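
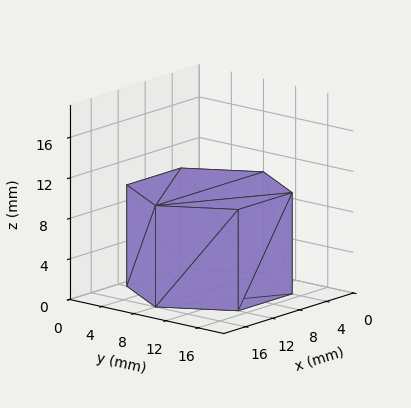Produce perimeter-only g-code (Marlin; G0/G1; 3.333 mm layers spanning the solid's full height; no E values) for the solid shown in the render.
Reading the render: the shape is a regular 6-sided prism (a cylinder approximated with 6 flat sides), circumscribed radius ≈ 8 mm, height ≈ 10 mm (dimensions read to the nearest mm from the axis ticks). For the g-code, the solid's height is divided into equal slices at the stated Δz and each level perimeter traced with G1 moves after a G0 lift.

; perimeter-only toolpath
G21 ; units = mm
G90 ; absolute positioning
G28 ; home
; layer 1
G0 Z3.333
G0 X16.000 Y8.000
G1 X12.000 Y14.928
G1 X4.000 Y14.928
G1 X0.000 Y8.000
G1 X4.000 Y1.072
G1 X12.000 Y1.072
G1 X16.000 Y8.000
; layer 2
G0 Z6.667
G0 X16.000 Y8.000
G1 X12.000 Y14.928
G1 X4.000 Y14.928
G1 X0.000 Y8.000
G1 X4.000 Y1.072
G1 X12.000 Y1.072
G1 X16.000 Y8.000
; layer 3
G0 Z10.000
G0 X16.000 Y8.000
G1 X12.000 Y14.928
G1 X4.000 Y14.928
G1 X0.000 Y8.000
G1 X4.000 Y1.072
G1 X12.000 Y1.072
G1 X16.000 Y8.000
M2 ; end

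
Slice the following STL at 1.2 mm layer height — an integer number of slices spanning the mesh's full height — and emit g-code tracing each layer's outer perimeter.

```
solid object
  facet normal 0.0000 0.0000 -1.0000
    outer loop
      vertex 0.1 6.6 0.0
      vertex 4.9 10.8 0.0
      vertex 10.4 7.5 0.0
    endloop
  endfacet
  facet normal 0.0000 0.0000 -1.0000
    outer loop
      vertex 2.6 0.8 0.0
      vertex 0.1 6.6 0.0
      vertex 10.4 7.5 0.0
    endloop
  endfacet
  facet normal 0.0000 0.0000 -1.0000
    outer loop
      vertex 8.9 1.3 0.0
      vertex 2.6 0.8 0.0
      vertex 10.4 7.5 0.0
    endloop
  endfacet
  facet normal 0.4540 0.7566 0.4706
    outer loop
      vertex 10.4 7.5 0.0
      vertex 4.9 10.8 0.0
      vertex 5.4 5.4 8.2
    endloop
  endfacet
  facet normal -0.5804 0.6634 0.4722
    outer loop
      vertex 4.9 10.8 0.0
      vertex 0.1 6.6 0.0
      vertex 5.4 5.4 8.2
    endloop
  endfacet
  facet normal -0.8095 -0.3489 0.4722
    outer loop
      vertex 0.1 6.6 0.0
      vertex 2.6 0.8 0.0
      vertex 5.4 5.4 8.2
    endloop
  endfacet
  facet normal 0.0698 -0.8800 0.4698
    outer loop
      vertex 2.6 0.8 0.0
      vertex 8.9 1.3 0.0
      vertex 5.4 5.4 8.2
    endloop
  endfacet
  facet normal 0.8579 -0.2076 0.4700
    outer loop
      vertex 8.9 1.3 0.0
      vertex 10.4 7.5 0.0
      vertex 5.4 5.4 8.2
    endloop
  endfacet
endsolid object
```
; perimeter-only toolpath
G21 ; units = mm
G90 ; absolute positioning
G28 ; home
; layer 1
G0 Z1.2
G0 X9.7 Y7.2
G1 X5.0 Y10.0
G1 X0.9 Y6.4
G1 X3.0 Y1.5
G1 X8.4 Y1.9
G1 X9.7 Y7.2
; layer 2
G0 Z2.3
G0 X9.0 Y6.9
G1 X5.0 Y9.3
G1 X1.6 Y6.3
G1 X3.4 Y2.1
G1 X7.9 Y2.5
G1 X9.0 Y6.9
; layer 3
G0 Z3.5
G0 X8.3 Y6.6
G1 X5.1 Y8.5
G1 X2.4 Y6.1
G1 X3.8 Y2.8
G1 X7.4 Y3.1
G1 X8.3 Y6.6
; layer 4
G0 Z4.7
G0 X7.5 Y6.3
G1 X5.2 Y7.7
G1 X3.1 Y5.9
G1 X4.2 Y3.4
G1 X6.9 Y3.6
G1 X7.5 Y6.3
; layer 5
G0 Z5.9
G0 X6.8 Y6.0
G1 X5.3 Y6.9
G1 X3.9 Y5.7
G1 X4.6 Y4.1
G1 X6.4 Y4.2
G1 X6.8 Y6.0
; layer 6
G0 Z7.0
G0 X6.1 Y5.7
G1 X5.3 Y6.2
G1 X4.6 Y5.6
G1 X5.0 Y4.7
G1 X5.9 Y4.8
G1 X6.1 Y5.7
M2 ; end

The solid is a regular 5-sided pyramid, base circumscribed radius ≈ 5.4 mm, apex at z ≈ 8.2 mm. Slicing at Δz = 1.2 mm — 7 equal slices spanning the solid's height, so layer i sits at z = i·h/7 — gives 6 non-empty perimeters. Each is a 5-segment closed polygon; G0 lifts to the layer z and rapids to the start vertex, then G1 traces the edges. The cross-section shrinks linearly with z (the slice at the apex is degenerate and omitted).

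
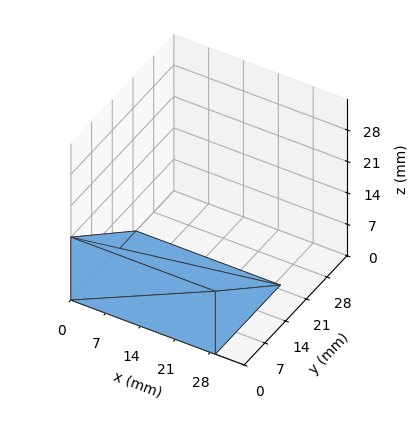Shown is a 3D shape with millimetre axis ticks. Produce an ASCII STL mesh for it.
Reading the render: the shape is a wedge (ramp): 29 × 22 mm base, rising to 14 mm along the y=0 edge and sloping linearly to z=0 at y=22 (dimensions read to the nearest mm from the axis ticks). For the STL, each face is triangulated and given an outward normal.

solid part
  facet normal 0.0000 0.0000 -1.0000
    outer loop
      vertex 29.0 22.0 0.0
      vertex 29.0 0.0 0.0
      vertex 0.0 0.0 0.0
    endloop
  endfacet
  facet normal 0.0000 0.0000 -1.0000
    outer loop
      vertex 0.0 22.0 0.0
      vertex 29.0 22.0 0.0
      vertex 0.0 0.0 0.0
    endloop
  endfacet
  facet normal 0.0000 -1.0000 0.0000
    outer loop
      vertex 0.0 0.0 0.0
      vertex 29.0 0.0 0.0
      vertex 29.0 0.0 14.0
    endloop
  endfacet
  facet normal 0.0000 -1.0000 0.0000
    outer loop
      vertex 0.0 0.0 0.0
      vertex 29.0 0.0 14.0
      vertex 0.0 0.0 14.0
    endloop
  endfacet
  facet normal 0.0000 0.5369 0.8437
    outer loop
      vertex 0.0 0.0 14.0
      vertex 29.0 0.0 14.0
      vertex 29.0 22.0 0.0
    endloop
  endfacet
  facet normal 0.0000 0.5369 0.8437
    outer loop
      vertex 0.0 0.0 14.0
      vertex 29.0 22.0 0.0
      vertex 0.0 22.0 0.0
    endloop
  endfacet
  facet normal -1.0000 0.0000 0.0000
    outer loop
      vertex 0.0 0.0 14.0
      vertex 0.0 22.0 0.0
      vertex 0.0 0.0 0.0
    endloop
  endfacet
  facet normal 1.0000 0.0000 0.0000
    outer loop
      vertex 29.0 0.0 0.0
      vertex 29.0 22.0 0.0
      vertex 29.0 0.0 14.0
    endloop
  endfacet
endsolid part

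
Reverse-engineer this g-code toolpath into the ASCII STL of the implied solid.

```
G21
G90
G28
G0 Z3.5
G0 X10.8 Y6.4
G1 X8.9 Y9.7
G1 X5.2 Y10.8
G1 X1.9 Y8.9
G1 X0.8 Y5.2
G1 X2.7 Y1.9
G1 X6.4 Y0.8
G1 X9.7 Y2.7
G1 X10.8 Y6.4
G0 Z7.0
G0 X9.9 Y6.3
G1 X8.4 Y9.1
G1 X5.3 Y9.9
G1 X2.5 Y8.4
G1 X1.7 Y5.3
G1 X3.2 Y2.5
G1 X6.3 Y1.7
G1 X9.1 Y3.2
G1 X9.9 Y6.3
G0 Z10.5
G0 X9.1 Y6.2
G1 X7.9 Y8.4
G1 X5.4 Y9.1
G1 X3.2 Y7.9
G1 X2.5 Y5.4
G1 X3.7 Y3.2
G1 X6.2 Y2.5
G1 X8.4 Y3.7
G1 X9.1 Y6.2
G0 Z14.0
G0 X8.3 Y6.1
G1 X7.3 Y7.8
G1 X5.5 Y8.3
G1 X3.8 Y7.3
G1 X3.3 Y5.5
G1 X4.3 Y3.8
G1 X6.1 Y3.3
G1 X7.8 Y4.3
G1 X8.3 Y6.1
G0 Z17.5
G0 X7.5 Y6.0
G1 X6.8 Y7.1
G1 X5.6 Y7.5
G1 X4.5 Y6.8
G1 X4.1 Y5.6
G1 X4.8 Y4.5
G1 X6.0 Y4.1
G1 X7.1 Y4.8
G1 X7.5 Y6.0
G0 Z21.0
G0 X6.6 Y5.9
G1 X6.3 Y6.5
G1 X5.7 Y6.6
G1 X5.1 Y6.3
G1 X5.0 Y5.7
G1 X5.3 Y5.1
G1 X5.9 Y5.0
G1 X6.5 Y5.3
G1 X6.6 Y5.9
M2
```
solid part
  facet normal 0.0000 0.0000 -1.0000
    outer loop
      vertex 5.1 11.6 0.0
      vertex 9.4 10.4 0.0
      vertex 11.6 6.5 0.0
    endloop
  endfacet
  facet normal 0.0000 0.0000 -1.0000
    outer loop
      vertex 1.2 9.4 0.0
      vertex 5.1 11.6 0.0
      vertex 11.6 6.5 0.0
    endloop
  endfacet
  facet normal 0.0000 0.0000 -1.0000
    outer loop
      vertex 0.0 5.1 0.0
      vertex 1.2 9.4 0.0
      vertex 11.6 6.5 0.0
    endloop
  endfacet
  facet normal 0.0000 0.0000 -1.0000
    outer loop
      vertex 2.2 1.2 0.0
      vertex 0.0 5.1 0.0
      vertex 11.6 6.5 0.0
    endloop
  endfacet
  facet normal 0.0000 0.0000 -1.0000
    outer loop
      vertex 6.5 0.0 0.0
      vertex 2.2 1.2 0.0
      vertex 11.6 6.5 0.0
    endloop
  endfacet
  facet normal 0.0000 0.0000 -1.0000
    outer loop
      vertex 10.4 2.2 0.0
      vertex 6.5 0.0 0.0
      vertex 11.6 6.5 0.0
    endloop
  endfacet
  facet normal 0.8506 0.4798 0.2151
    outer loop
      vertex 11.6 6.5 0.0
      vertex 9.4 10.4 0.0
      vertex 5.8 5.8 24.5
    endloop
  endfacet
  facet normal 0.2625 0.9406 0.2152
    outer loop
      vertex 9.4 10.4 0.0
      vertex 5.1 11.6 0.0
      vertex 5.8 5.8 24.5
    endloop
  endfacet
  facet normal -0.4798 0.8506 0.2151
    outer loop
      vertex 5.1 11.6 0.0
      vertex 1.2 9.4 0.0
      vertex 5.8 5.8 24.5
    endloop
  endfacet
  facet normal -0.9406 0.2625 0.2152
    outer loop
      vertex 1.2 9.4 0.0
      vertex 0.0 5.1 0.0
      vertex 5.8 5.8 24.5
    endloop
  endfacet
  facet normal -0.8506 -0.4798 0.2151
    outer loop
      vertex 0.0 5.1 0.0
      vertex 2.2 1.2 0.0
      vertex 5.8 5.8 24.5
    endloop
  endfacet
  facet normal -0.2625 -0.9406 0.2152
    outer loop
      vertex 2.2 1.2 0.0
      vertex 6.5 0.0 0.0
      vertex 5.8 5.8 24.5
    endloop
  endfacet
  facet normal 0.4798 -0.8506 0.2151
    outer loop
      vertex 6.5 0.0 0.0
      vertex 10.4 2.2 0.0
      vertex 5.8 5.8 24.5
    endloop
  endfacet
  facet normal 0.9406 -0.2625 0.2152
    outer loop
      vertex 10.4 2.2 0.0
      vertex 11.6 6.5 0.0
      vertex 5.8 5.8 24.5
    endloop
  endfacet
endsolid part

The G0 Z moves step by Δz≈3.5 mm. The G1 loops shrink linearly with z, so the solid tapers from its base footprint up to z≈24.5. Closing with a flat bottom cap and the tapered top and triangulating gives 14 facets — a regular 8-sided pyramid, base circumscribed radius ≈ 5.8 mm, apex at z ≈ 24.5 mm.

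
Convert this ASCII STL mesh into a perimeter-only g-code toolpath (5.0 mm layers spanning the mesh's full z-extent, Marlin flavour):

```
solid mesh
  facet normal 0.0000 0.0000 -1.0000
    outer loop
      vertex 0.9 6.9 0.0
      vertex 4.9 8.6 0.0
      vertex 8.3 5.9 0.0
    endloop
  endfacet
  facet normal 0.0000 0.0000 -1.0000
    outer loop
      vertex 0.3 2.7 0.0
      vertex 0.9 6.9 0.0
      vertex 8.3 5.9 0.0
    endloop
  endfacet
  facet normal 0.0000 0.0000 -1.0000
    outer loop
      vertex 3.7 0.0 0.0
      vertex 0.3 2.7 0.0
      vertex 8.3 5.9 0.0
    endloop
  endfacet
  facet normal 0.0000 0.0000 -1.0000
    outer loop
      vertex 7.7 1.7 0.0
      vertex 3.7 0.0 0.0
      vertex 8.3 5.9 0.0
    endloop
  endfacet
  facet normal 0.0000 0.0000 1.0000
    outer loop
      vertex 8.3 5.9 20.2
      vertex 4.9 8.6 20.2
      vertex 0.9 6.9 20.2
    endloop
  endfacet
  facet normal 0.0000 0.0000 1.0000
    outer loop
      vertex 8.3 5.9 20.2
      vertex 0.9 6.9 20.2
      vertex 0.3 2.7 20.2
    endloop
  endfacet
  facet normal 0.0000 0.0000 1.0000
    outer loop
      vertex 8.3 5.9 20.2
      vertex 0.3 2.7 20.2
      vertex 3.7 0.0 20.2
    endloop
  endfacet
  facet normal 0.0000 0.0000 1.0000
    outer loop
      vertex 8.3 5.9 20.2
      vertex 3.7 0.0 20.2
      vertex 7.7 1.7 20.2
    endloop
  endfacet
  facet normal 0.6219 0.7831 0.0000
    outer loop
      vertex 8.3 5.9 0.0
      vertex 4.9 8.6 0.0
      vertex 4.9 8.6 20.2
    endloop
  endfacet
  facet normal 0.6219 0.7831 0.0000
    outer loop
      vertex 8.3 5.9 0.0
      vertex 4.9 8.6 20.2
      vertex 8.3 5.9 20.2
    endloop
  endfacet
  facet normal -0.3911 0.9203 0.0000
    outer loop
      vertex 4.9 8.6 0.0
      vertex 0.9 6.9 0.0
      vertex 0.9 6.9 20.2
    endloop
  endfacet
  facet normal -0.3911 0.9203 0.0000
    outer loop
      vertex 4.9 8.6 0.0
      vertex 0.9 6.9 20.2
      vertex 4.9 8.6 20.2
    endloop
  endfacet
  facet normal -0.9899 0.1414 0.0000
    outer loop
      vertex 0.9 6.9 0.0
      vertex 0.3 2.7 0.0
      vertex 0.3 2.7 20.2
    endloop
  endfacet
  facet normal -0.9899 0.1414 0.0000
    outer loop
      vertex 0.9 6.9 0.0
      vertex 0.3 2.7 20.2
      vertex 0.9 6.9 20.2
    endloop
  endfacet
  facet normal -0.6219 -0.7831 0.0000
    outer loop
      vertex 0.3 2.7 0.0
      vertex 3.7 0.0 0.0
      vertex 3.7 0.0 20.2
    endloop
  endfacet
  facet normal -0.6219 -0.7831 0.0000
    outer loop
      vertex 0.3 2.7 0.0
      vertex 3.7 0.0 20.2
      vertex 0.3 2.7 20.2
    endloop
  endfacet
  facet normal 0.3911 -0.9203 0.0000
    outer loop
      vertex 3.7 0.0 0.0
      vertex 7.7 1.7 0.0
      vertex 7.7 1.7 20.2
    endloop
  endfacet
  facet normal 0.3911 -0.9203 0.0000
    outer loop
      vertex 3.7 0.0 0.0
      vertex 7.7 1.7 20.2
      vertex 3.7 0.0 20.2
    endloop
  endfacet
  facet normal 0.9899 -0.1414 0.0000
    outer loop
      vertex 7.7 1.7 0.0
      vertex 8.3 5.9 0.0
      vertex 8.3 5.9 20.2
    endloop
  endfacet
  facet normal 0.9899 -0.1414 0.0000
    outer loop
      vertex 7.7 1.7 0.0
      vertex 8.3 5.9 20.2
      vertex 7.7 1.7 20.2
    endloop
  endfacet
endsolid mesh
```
; perimeter-only toolpath
G21 ; units = mm
G90 ; absolute positioning
G28 ; home
; layer 1
G0 Z5.0
G0 X8.3 Y5.9
G1 X4.9 Y8.6
G1 X0.9 Y6.9
G1 X0.3 Y2.7
G1 X3.7 Y0.0
G1 X7.7 Y1.7
G1 X8.3 Y5.9
; layer 2
G0 Z10.1
G0 X8.3 Y5.9
G1 X4.9 Y8.6
G1 X0.9 Y6.9
G1 X0.3 Y2.7
G1 X3.7 Y0.0
G1 X7.7 Y1.7
G1 X8.3 Y5.9
; layer 3
G0 Z15.1
G0 X8.3 Y5.9
G1 X4.9 Y8.6
G1 X0.9 Y6.9
G1 X0.3 Y2.7
G1 X3.7 Y0.0
G1 X7.7 Y1.7
G1 X8.3 Y5.9
; layer 4
G0 Z20.2
G0 X8.3 Y5.9
G1 X4.9 Y8.6
G1 X0.9 Y6.9
G1 X0.3 Y2.7
G1 X3.7 Y0.0
G1 X7.7 Y1.7
G1 X8.3 Y5.9
M2 ; end

The solid is a regular 6-sided prism (a cylinder approximated with 6 flat sides), circumscribed radius ≈ 4.3 mm, height ≈ 20.2 mm. Slicing at Δz = 5.0 mm — 4 equal slices spanning the solid's height, so layer i sits at z = i·h/4 — gives 4 non-empty perimeters. Each is a 6-segment closed polygon; G0 lifts to the layer z and rapids to the start vertex, then G1 traces the edges.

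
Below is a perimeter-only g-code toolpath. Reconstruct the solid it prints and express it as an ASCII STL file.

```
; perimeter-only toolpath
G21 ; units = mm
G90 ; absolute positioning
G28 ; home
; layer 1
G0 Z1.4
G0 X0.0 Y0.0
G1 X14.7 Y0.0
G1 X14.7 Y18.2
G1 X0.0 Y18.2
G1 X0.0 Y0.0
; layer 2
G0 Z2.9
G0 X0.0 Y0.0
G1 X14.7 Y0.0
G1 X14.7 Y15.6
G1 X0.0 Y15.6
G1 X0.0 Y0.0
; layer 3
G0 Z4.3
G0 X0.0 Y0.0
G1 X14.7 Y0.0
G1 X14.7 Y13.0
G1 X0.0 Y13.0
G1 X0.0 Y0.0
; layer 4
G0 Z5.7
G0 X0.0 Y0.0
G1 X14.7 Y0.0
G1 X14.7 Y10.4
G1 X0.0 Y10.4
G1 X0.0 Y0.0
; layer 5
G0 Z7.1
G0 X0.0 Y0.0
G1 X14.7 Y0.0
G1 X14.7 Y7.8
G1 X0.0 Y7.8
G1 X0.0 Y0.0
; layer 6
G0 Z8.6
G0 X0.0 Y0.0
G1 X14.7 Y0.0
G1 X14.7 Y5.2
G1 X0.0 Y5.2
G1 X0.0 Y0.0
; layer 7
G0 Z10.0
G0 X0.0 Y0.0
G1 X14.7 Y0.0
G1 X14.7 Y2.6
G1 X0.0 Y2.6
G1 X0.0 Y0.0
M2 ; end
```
solid part
  facet normal 0.0000 0.0000 -1.0000
    outer loop
      vertex 14.7 20.8 0.0
      vertex 14.7 0.0 0.0
      vertex 0.0 0.0 0.0
    endloop
  endfacet
  facet normal 0.0000 0.0000 -1.0000
    outer loop
      vertex 0.0 20.8 0.0
      vertex 14.7 20.8 0.0
      vertex 0.0 0.0 0.0
    endloop
  endfacet
  facet normal 0.0000 -1.0000 0.0000
    outer loop
      vertex 0.0 0.0 0.0
      vertex 14.7 0.0 0.0
      vertex 14.7 0.0 11.4
    endloop
  endfacet
  facet normal 0.0000 -1.0000 0.0000
    outer loop
      vertex 0.0 0.0 0.0
      vertex 14.7 0.0 11.4
      vertex 0.0 0.0 11.4
    endloop
  endfacet
  facet normal 0.0000 0.4806 0.8769
    outer loop
      vertex 0.0 0.0 11.4
      vertex 14.7 0.0 11.4
      vertex 14.7 20.8 0.0
    endloop
  endfacet
  facet normal 0.0000 0.4806 0.8769
    outer loop
      vertex 0.0 0.0 11.4
      vertex 14.7 20.8 0.0
      vertex 0.0 20.8 0.0
    endloop
  endfacet
  facet normal -1.0000 0.0000 0.0000
    outer loop
      vertex 0.0 0.0 11.4
      vertex 0.0 20.8 0.0
      vertex 0.0 0.0 0.0
    endloop
  endfacet
  facet normal 1.0000 0.0000 0.0000
    outer loop
      vertex 14.7 0.0 0.0
      vertex 14.7 20.8 0.0
      vertex 14.7 0.0 11.4
    endloop
  endfacet
endsolid part

The G0 Z moves step by Δz≈1.4 mm. The G1 loops shrink linearly with z, so the solid tapers from its base footprint up to z≈11.4. Closing with a flat bottom cap and the tapered top and triangulating gives 8 facets — a wedge (ramp): 14.7 × 20.8 mm base, rising to 11.4 mm along the y=0 edge and sloping linearly to z=0 at y=20.8.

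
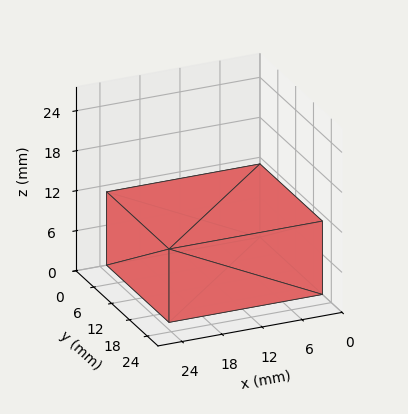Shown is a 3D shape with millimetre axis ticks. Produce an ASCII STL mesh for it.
Reading the render: the shape is a rectangular box, roughly 23 × 21 mm footprint and 11 mm tall (dimensions read to the nearest mm from the axis ticks). For the STL, each face is triangulated and given an outward normal.

solid part
  facet normal 0.0000 0.0000 -1.0000
    outer loop
      vertex 23.000 21.000 0.000
      vertex 23.000 0.000 0.000
      vertex 0.000 0.000 0.000
    endloop
  endfacet
  facet normal 0.0000 0.0000 -1.0000
    outer loop
      vertex 0.000 21.000 0.000
      vertex 23.000 21.000 0.000
      vertex 0.000 0.000 0.000
    endloop
  endfacet
  facet normal 0.0000 0.0000 1.0000
    outer loop
      vertex 0.000 0.000 11.000
      vertex 23.000 0.000 11.000
      vertex 23.000 21.000 11.000
    endloop
  endfacet
  facet normal 0.0000 0.0000 1.0000
    outer loop
      vertex 0.000 0.000 11.000
      vertex 23.000 21.000 11.000
      vertex 0.000 21.000 11.000
    endloop
  endfacet
  facet normal 0.0000 -1.0000 0.0000
    outer loop
      vertex 0.000 0.000 0.000
      vertex 23.000 0.000 0.000
      vertex 23.000 0.000 11.000
    endloop
  endfacet
  facet normal 0.0000 -1.0000 0.0000
    outer loop
      vertex 0.000 0.000 0.000
      vertex 23.000 0.000 11.000
      vertex 0.000 0.000 11.000
    endloop
  endfacet
  facet normal 0.0000 1.0000 0.0000
    outer loop
      vertex 23.000 21.000 11.000
      vertex 23.000 21.000 0.000
      vertex 0.000 21.000 0.000
    endloop
  endfacet
  facet normal 0.0000 1.0000 0.0000
    outer loop
      vertex 0.000 21.000 11.000
      vertex 23.000 21.000 11.000
      vertex 0.000 21.000 0.000
    endloop
  endfacet
  facet normal -1.0000 0.0000 0.0000
    outer loop
      vertex 0.000 21.000 11.000
      vertex 0.000 21.000 0.000
      vertex 0.000 0.000 0.000
    endloop
  endfacet
  facet normal -1.0000 0.0000 0.0000
    outer loop
      vertex 0.000 0.000 11.000
      vertex 0.000 21.000 11.000
      vertex 0.000 0.000 0.000
    endloop
  endfacet
  facet normal 1.0000 0.0000 0.0000
    outer loop
      vertex 23.000 0.000 0.000
      vertex 23.000 21.000 0.000
      vertex 23.000 21.000 11.000
    endloop
  endfacet
  facet normal 1.0000 0.0000 0.0000
    outer loop
      vertex 23.000 0.000 0.000
      vertex 23.000 21.000 11.000
      vertex 23.000 0.000 11.000
    endloop
  endfacet
endsolid part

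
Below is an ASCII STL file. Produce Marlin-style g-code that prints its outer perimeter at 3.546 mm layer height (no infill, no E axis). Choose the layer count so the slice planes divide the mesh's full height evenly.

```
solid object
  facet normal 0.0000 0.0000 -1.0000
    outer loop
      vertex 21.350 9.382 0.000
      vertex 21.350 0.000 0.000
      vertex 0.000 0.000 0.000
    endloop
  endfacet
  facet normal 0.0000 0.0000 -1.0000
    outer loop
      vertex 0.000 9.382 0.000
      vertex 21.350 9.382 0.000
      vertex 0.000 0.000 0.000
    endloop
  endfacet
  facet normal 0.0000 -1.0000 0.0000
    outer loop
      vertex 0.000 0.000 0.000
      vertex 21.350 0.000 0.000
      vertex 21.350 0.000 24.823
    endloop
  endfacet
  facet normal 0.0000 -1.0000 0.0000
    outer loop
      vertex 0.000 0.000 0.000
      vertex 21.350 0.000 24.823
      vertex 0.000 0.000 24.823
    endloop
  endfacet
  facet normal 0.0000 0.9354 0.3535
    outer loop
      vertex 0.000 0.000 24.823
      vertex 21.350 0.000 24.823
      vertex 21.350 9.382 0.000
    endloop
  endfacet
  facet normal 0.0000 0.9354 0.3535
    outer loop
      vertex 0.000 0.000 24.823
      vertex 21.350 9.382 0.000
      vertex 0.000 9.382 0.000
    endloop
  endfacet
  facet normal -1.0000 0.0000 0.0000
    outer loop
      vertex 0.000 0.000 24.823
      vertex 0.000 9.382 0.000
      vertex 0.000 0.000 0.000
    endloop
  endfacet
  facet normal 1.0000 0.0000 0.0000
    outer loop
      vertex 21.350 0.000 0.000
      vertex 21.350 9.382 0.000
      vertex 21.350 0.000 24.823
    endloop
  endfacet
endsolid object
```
; perimeter-only toolpath
G21 ; units = mm
G90 ; absolute positioning
G28 ; home
; layer 1
G0 Z3.546
G0 X0.000 Y0.000
G1 X21.350 Y0.000
G1 X21.350 Y8.042
G1 X0.000 Y8.042
G1 X0.000 Y0.000
; layer 2
G0 Z7.092
G0 X0.000 Y0.000
G1 X21.350 Y0.000
G1 X21.350 Y6.701
G1 X0.000 Y6.701
G1 X0.000 Y0.000
; layer 3
G0 Z10.638
G0 X0.000 Y0.000
G1 X21.350 Y0.000
G1 X21.350 Y5.361
G1 X0.000 Y5.361
G1 X0.000 Y0.000
; layer 4
G0 Z14.185
G0 X0.000 Y0.000
G1 X21.350 Y0.000
G1 X21.350 Y4.021
G1 X0.000 Y4.021
G1 X0.000 Y0.000
; layer 5
G0 Z17.731
G0 X0.000 Y0.000
G1 X21.350 Y0.000
G1 X21.350 Y2.681
G1 X0.000 Y2.681
G1 X0.000 Y0.000
; layer 6
G0 Z21.277
G0 X0.000 Y0.000
G1 X21.350 Y0.000
G1 X21.350 Y1.340
G1 X0.000 Y1.340
G1 X0.000 Y0.000
M2 ; end

The solid is a wedge (ramp): 21.4 × 9.38 mm base, rising to 24.8 mm along the y=0 edge and sloping linearly to z=0 at y=9.38. Slicing at Δz = 3.546 mm — 7 equal slices spanning the solid's height, so layer i sits at z = i·h/7 — gives 6 non-empty perimeters. Each is a 4-segment closed polygon; G0 lifts to the layer z and rapids to the start vertex, then G1 traces the edges. The cross-section shrinks linearly with z (the slice at the apex is degenerate and omitted).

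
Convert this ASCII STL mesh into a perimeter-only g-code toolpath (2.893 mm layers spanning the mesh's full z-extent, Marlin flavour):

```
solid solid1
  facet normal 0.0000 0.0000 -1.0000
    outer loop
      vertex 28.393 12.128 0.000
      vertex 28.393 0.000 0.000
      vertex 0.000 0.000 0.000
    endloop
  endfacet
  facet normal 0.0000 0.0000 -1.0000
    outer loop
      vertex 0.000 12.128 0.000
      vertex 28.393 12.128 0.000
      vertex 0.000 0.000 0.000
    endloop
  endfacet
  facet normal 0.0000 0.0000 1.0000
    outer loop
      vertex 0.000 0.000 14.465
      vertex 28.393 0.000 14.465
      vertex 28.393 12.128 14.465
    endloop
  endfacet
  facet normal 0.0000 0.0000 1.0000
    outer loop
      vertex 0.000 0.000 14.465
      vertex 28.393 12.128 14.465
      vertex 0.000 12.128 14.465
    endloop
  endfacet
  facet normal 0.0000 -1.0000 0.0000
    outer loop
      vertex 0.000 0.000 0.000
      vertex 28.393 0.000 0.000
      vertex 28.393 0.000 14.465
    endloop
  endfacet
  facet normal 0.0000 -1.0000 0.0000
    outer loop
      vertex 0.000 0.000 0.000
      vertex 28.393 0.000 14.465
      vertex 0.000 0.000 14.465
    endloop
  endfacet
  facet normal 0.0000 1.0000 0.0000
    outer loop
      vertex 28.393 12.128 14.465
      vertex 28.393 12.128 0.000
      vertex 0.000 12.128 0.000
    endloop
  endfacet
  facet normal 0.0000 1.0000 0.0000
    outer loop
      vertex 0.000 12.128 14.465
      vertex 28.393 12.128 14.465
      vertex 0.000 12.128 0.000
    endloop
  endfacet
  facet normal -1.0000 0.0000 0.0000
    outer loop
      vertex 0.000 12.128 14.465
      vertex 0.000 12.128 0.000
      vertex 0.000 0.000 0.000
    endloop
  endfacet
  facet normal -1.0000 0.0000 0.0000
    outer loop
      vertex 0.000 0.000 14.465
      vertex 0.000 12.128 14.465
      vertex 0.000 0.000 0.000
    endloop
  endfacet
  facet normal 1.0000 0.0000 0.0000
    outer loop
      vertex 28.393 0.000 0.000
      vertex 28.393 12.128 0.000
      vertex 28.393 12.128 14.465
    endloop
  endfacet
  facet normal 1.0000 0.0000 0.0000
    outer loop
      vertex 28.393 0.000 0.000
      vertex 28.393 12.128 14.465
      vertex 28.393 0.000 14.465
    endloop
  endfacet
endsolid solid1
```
; perimeter-only toolpath
G21 ; units = mm
G90 ; absolute positioning
G28 ; home
; layer 1
G0 Z2.893
G0 X0.000 Y0.000
G1 X28.393 Y0.000
G1 X28.393 Y12.128
G1 X0.000 Y12.128
G1 X0.000 Y0.000
; layer 2
G0 Z5.786
G0 X0.000 Y0.000
G1 X28.393 Y0.000
G1 X28.393 Y12.128
G1 X0.000 Y12.128
G1 X0.000 Y0.000
; layer 3
G0 Z8.679
G0 X0.000 Y0.000
G1 X28.393 Y0.000
G1 X28.393 Y12.128
G1 X0.000 Y12.128
G1 X0.000 Y0.000
; layer 4
G0 Z11.572
G0 X0.000 Y0.000
G1 X28.393 Y0.000
G1 X28.393 Y12.128
G1 X0.000 Y12.128
G1 X0.000 Y0.000
; layer 5
G0 Z14.465
G0 X0.000 Y0.000
G1 X28.393 Y0.000
G1 X28.393 Y12.128
G1 X0.000 Y12.128
G1 X0.000 Y0.000
M2 ; end

The solid is a rectangular box, roughly 28.4 × 12.1 mm footprint and 14.5 mm tall. Slicing at Δz = 2.893 mm — 5 equal slices spanning the solid's height, so layer i sits at z = i·h/5 — gives 5 non-empty perimeters. Each is a 4-segment closed polygon; G0 lifts to the layer z and rapids to the start vertex, then G1 traces the edges.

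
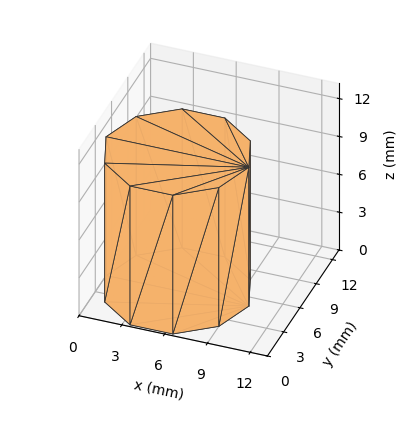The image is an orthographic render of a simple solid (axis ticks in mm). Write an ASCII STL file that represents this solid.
Reading the render: the shape is a regular 10-sided prism (a cylinder approximated with 10 flat sides), circumscribed radius ≈ 5 mm, height ≈ 11 mm (dimensions read to the nearest mm from the axis ticks). For the STL, each face is triangulated and given an outward normal.

solid part
  facet normal 0.0000 0.0000 -1.0000
    outer loop
      vertex 6.5 9.8 0.0
      vertex 9.0 7.9 0.0
      vertex 10.0 5.0 0.0
    endloop
  endfacet
  facet normal 0.0000 0.0000 -1.0000
    outer loop
      vertex 3.5 9.8 0.0
      vertex 6.5 9.8 0.0
      vertex 10.0 5.0 0.0
    endloop
  endfacet
  facet normal 0.0000 0.0000 -1.0000
    outer loop
      vertex 1.0 7.9 0.0
      vertex 3.5 9.8 0.0
      vertex 10.0 5.0 0.0
    endloop
  endfacet
  facet normal 0.0000 0.0000 -1.0000
    outer loop
      vertex 0.0 5.0 0.0
      vertex 1.0 7.9 0.0
      vertex 10.0 5.0 0.0
    endloop
  endfacet
  facet normal 0.0000 0.0000 -1.0000
    outer loop
      vertex 1.0 2.1 0.0
      vertex 0.0 5.0 0.0
      vertex 10.0 5.0 0.0
    endloop
  endfacet
  facet normal 0.0000 0.0000 -1.0000
    outer loop
      vertex 3.5 0.2 0.0
      vertex 1.0 2.1 0.0
      vertex 10.0 5.0 0.0
    endloop
  endfacet
  facet normal 0.0000 0.0000 -1.0000
    outer loop
      vertex 6.5 0.2 0.0
      vertex 3.5 0.2 0.0
      vertex 10.0 5.0 0.0
    endloop
  endfacet
  facet normal 0.0000 0.0000 -1.0000
    outer loop
      vertex 9.0 2.1 0.0
      vertex 6.5 0.2 0.0
      vertex 10.0 5.0 0.0
    endloop
  endfacet
  facet normal 0.0000 0.0000 1.0000
    outer loop
      vertex 10.0 5.0 11.0
      vertex 9.0 7.9 11.0
      vertex 6.5 9.8 11.0
    endloop
  endfacet
  facet normal 0.0000 0.0000 1.0000
    outer loop
      vertex 10.0 5.0 11.0
      vertex 6.5 9.8 11.0
      vertex 3.5 9.8 11.0
    endloop
  endfacet
  facet normal 0.0000 0.0000 1.0000
    outer loop
      vertex 10.0 5.0 11.0
      vertex 3.5 9.8 11.0
      vertex 1.0 7.9 11.0
    endloop
  endfacet
  facet normal 0.0000 0.0000 1.0000
    outer loop
      vertex 10.0 5.0 11.0
      vertex 1.0 7.9 11.0
      vertex 0.0 5.0 11.0
    endloop
  endfacet
  facet normal 0.0000 0.0000 1.0000
    outer loop
      vertex 10.0 5.0 11.0
      vertex 0.0 5.0 11.0
      vertex 1.0 2.1 11.0
    endloop
  endfacet
  facet normal 0.0000 0.0000 1.0000
    outer loop
      vertex 10.0 5.0 11.0
      vertex 1.0 2.1 11.0
      vertex 3.5 0.2 11.0
    endloop
  endfacet
  facet normal 0.0000 0.0000 1.0000
    outer loop
      vertex 10.0 5.0 11.0
      vertex 3.5 0.2 11.0
      vertex 6.5 0.2 11.0
    endloop
  endfacet
  facet normal 0.0000 0.0000 1.0000
    outer loop
      vertex 10.0 5.0 11.0
      vertex 6.5 0.2 11.0
      vertex 9.0 2.1 11.0
    endloop
  endfacet
  facet normal 0.9454 0.3260 0.0000
    outer loop
      vertex 10.0 5.0 0.0
      vertex 9.0 7.9 0.0
      vertex 9.0 7.9 11.0
    endloop
  endfacet
  facet normal 0.9454 0.3260 0.0000
    outer loop
      vertex 10.0 5.0 0.0
      vertex 9.0 7.9 11.0
      vertex 10.0 5.0 11.0
    endloop
  endfacet
  facet normal 0.6051 0.7962 0.0000
    outer loop
      vertex 9.0 7.9 0.0
      vertex 6.5 9.8 0.0
      vertex 6.5 9.8 11.0
    endloop
  endfacet
  facet normal 0.6051 0.7962 0.0000
    outer loop
      vertex 9.0 7.9 0.0
      vertex 6.5 9.8 11.0
      vertex 9.0 7.9 11.0
    endloop
  endfacet
  facet normal 0.0000 1.0000 0.0000
    outer loop
      vertex 6.5 9.8 0.0
      vertex 3.5 9.8 0.0
      vertex 3.5 9.8 11.0
    endloop
  endfacet
  facet normal 0.0000 1.0000 0.0000
    outer loop
      vertex 6.5 9.8 0.0
      vertex 3.5 9.8 11.0
      vertex 6.5 9.8 11.0
    endloop
  endfacet
  facet normal -0.6051 0.7962 0.0000
    outer loop
      vertex 3.5 9.8 0.0
      vertex 1.0 7.9 0.0
      vertex 1.0 7.9 11.0
    endloop
  endfacet
  facet normal -0.6051 0.7962 0.0000
    outer loop
      vertex 3.5 9.8 0.0
      vertex 1.0 7.9 11.0
      vertex 3.5 9.8 11.0
    endloop
  endfacet
  facet normal -0.9454 0.3260 0.0000
    outer loop
      vertex 1.0 7.9 0.0
      vertex 0.0 5.0 0.0
      vertex 0.0 5.0 11.0
    endloop
  endfacet
  facet normal -0.9454 0.3260 0.0000
    outer loop
      vertex 1.0 7.9 0.0
      vertex 0.0 5.0 11.0
      vertex 1.0 7.9 11.0
    endloop
  endfacet
  facet normal -0.9454 -0.3260 0.0000
    outer loop
      vertex 0.0 5.0 0.0
      vertex 1.0 2.1 0.0
      vertex 1.0 2.1 11.0
    endloop
  endfacet
  facet normal -0.9454 -0.3260 0.0000
    outer loop
      vertex 0.0 5.0 0.0
      vertex 1.0 2.1 11.0
      vertex 0.0 5.0 11.0
    endloop
  endfacet
  facet normal -0.6051 -0.7962 0.0000
    outer loop
      vertex 1.0 2.1 0.0
      vertex 3.5 0.2 0.0
      vertex 3.5 0.2 11.0
    endloop
  endfacet
  facet normal -0.6051 -0.7962 0.0000
    outer loop
      vertex 1.0 2.1 0.0
      vertex 3.5 0.2 11.0
      vertex 1.0 2.1 11.0
    endloop
  endfacet
  facet normal 0.0000 -1.0000 0.0000
    outer loop
      vertex 3.5 0.2 0.0
      vertex 6.5 0.2 0.0
      vertex 6.5 0.2 11.0
    endloop
  endfacet
  facet normal 0.0000 -1.0000 0.0000
    outer loop
      vertex 3.5 0.2 0.0
      vertex 6.5 0.2 11.0
      vertex 3.5 0.2 11.0
    endloop
  endfacet
  facet normal 0.6051 -0.7962 0.0000
    outer loop
      vertex 6.5 0.2 0.0
      vertex 9.0 2.1 0.0
      vertex 9.0 2.1 11.0
    endloop
  endfacet
  facet normal 0.6051 -0.7962 0.0000
    outer loop
      vertex 6.5 0.2 0.0
      vertex 9.0 2.1 11.0
      vertex 6.5 0.2 11.0
    endloop
  endfacet
  facet normal 0.9454 -0.3260 0.0000
    outer loop
      vertex 9.0 2.1 0.0
      vertex 10.0 5.0 0.0
      vertex 10.0 5.0 11.0
    endloop
  endfacet
  facet normal 0.9454 -0.3260 0.0000
    outer loop
      vertex 9.0 2.1 0.0
      vertex 10.0 5.0 11.0
      vertex 9.0 2.1 11.0
    endloop
  endfacet
endsolid part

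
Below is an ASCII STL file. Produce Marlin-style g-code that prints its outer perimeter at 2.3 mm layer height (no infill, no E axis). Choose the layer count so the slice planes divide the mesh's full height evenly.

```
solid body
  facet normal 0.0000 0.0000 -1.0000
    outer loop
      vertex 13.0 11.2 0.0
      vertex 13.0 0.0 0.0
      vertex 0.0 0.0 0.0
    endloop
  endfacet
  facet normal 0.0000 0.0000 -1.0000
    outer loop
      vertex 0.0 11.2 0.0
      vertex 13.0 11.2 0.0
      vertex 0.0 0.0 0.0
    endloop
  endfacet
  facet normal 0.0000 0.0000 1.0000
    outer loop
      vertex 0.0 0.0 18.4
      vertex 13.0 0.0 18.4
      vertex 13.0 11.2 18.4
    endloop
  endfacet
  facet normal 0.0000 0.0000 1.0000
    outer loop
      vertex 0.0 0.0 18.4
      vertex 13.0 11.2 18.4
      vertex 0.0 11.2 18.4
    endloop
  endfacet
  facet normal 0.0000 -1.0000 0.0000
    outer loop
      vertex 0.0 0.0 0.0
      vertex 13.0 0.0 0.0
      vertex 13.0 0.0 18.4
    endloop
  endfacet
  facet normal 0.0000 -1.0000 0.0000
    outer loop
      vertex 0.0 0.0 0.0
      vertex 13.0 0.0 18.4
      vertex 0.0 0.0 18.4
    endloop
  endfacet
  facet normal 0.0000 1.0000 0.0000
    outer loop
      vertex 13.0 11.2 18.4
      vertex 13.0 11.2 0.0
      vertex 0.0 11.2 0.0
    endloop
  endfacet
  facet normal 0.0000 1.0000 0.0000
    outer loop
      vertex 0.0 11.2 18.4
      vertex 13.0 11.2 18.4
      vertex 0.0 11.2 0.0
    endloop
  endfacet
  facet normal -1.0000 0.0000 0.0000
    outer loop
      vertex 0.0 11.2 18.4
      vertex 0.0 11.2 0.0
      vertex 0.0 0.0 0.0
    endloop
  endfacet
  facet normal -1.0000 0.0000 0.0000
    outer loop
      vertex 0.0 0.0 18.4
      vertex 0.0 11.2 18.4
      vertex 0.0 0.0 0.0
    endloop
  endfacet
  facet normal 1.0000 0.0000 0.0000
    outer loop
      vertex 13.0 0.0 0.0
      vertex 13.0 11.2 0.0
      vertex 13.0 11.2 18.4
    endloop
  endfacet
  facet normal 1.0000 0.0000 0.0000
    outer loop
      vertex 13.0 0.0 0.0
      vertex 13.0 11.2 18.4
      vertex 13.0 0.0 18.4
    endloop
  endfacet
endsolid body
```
; perimeter-only toolpath
G21 ; units = mm
G90 ; absolute positioning
G28 ; home
; layer 1
G0 Z2.3
G0 X0.0 Y0.0
G1 X13.0 Y0.0
G1 X13.0 Y11.2
G1 X0.0 Y11.2
G1 X0.0 Y0.0
; layer 2
G0 Z4.6
G0 X0.0 Y0.0
G1 X13.0 Y0.0
G1 X13.0 Y11.2
G1 X0.0 Y11.2
G1 X0.0 Y0.0
; layer 3
G0 Z6.9
G0 X0.0 Y0.0
G1 X13.0 Y0.0
G1 X13.0 Y11.2
G1 X0.0 Y11.2
G1 X0.0 Y0.0
; layer 4
G0 Z9.2
G0 X0.0 Y0.0
G1 X13.0 Y0.0
G1 X13.0 Y11.2
G1 X0.0 Y11.2
G1 X0.0 Y0.0
; layer 5
G0 Z11.5
G0 X0.0 Y0.0
G1 X13.0 Y0.0
G1 X13.0 Y11.2
G1 X0.0 Y11.2
G1 X0.0 Y0.0
; layer 6
G0 Z13.8
G0 X0.0 Y0.0
G1 X13.0 Y0.0
G1 X13.0 Y11.2
G1 X0.0 Y11.2
G1 X0.0 Y0.0
; layer 7
G0 Z16.1
G0 X0.0 Y0.0
G1 X13.0 Y0.0
G1 X13.0 Y11.2
G1 X0.0 Y11.2
G1 X0.0 Y0.0
; layer 8
G0 Z18.4
G0 X0.0 Y0.0
G1 X13.0 Y0.0
G1 X13.0 Y11.2
G1 X0.0 Y11.2
G1 X0.0 Y0.0
M2 ; end

The solid is a rectangular box, roughly 13 × 11.2 mm footprint and 18.4 mm tall. Slicing at Δz = 2.3 mm — 8 equal slices spanning the solid's height, so layer i sits at z = i·h/8 — gives 8 non-empty perimeters. Each is a 4-segment closed polygon; G0 lifts to the layer z and rapids to the start vertex, then G1 traces the edges.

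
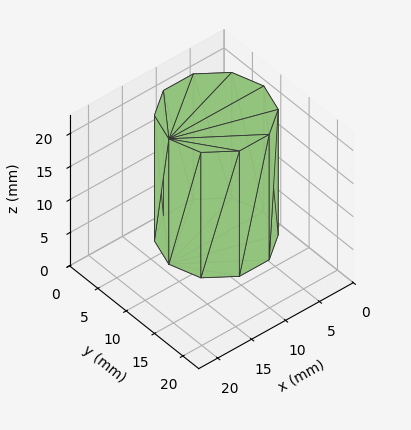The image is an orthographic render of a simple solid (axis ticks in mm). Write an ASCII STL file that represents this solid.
Reading the render: the shape is a regular 10-sided prism (a cylinder approximated with 10 flat sides), circumscribed radius ≈ 7 mm, height ≈ 19 mm (dimensions read to the nearest mm from the axis ticks). For the STL, each face is triangulated and given an outward normal.

solid part
  facet normal 0.0000 0.0000 -1.0000
    outer loop
      vertex 9.2 13.7 0.0
      vertex 12.7 11.1 0.0
      vertex 14.0 7.0 0.0
    endloop
  endfacet
  facet normal 0.0000 0.0000 -1.0000
    outer loop
      vertex 4.8 13.7 0.0
      vertex 9.2 13.7 0.0
      vertex 14.0 7.0 0.0
    endloop
  endfacet
  facet normal 0.0000 0.0000 -1.0000
    outer loop
      vertex 1.3 11.1 0.0
      vertex 4.8 13.7 0.0
      vertex 14.0 7.0 0.0
    endloop
  endfacet
  facet normal 0.0000 0.0000 -1.0000
    outer loop
      vertex 0.0 7.0 0.0
      vertex 1.3 11.1 0.0
      vertex 14.0 7.0 0.0
    endloop
  endfacet
  facet normal 0.0000 0.0000 -1.0000
    outer loop
      vertex 1.3 2.9 0.0
      vertex 0.0 7.0 0.0
      vertex 14.0 7.0 0.0
    endloop
  endfacet
  facet normal 0.0000 0.0000 -1.0000
    outer loop
      vertex 4.8 0.3 0.0
      vertex 1.3 2.9 0.0
      vertex 14.0 7.0 0.0
    endloop
  endfacet
  facet normal 0.0000 0.0000 -1.0000
    outer loop
      vertex 9.2 0.3 0.0
      vertex 4.8 0.3 0.0
      vertex 14.0 7.0 0.0
    endloop
  endfacet
  facet normal 0.0000 0.0000 -1.0000
    outer loop
      vertex 12.7 2.9 0.0
      vertex 9.2 0.3 0.0
      vertex 14.0 7.0 0.0
    endloop
  endfacet
  facet normal 0.0000 0.0000 1.0000
    outer loop
      vertex 14.0 7.0 19.0
      vertex 12.7 11.1 19.0
      vertex 9.2 13.7 19.0
    endloop
  endfacet
  facet normal 0.0000 0.0000 1.0000
    outer loop
      vertex 14.0 7.0 19.0
      vertex 9.2 13.7 19.0
      vertex 4.8 13.7 19.0
    endloop
  endfacet
  facet normal 0.0000 0.0000 1.0000
    outer loop
      vertex 14.0 7.0 19.0
      vertex 4.8 13.7 19.0
      vertex 1.3 11.1 19.0
    endloop
  endfacet
  facet normal 0.0000 0.0000 1.0000
    outer loop
      vertex 14.0 7.0 19.0
      vertex 1.3 11.1 19.0
      vertex 0.0 7.0 19.0
    endloop
  endfacet
  facet normal 0.0000 0.0000 1.0000
    outer loop
      vertex 14.0 7.0 19.0
      vertex 0.0 7.0 19.0
      vertex 1.3 2.9 19.0
    endloop
  endfacet
  facet normal 0.0000 0.0000 1.0000
    outer loop
      vertex 14.0 7.0 19.0
      vertex 1.3 2.9 19.0
      vertex 4.8 0.3 19.0
    endloop
  endfacet
  facet normal 0.0000 0.0000 1.0000
    outer loop
      vertex 14.0 7.0 19.0
      vertex 4.8 0.3 19.0
      vertex 9.2 0.3 19.0
    endloop
  endfacet
  facet normal 0.0000 0.0000 1.0000
    outer loop
      vertex 14.0 7.0 19.0
      vertex 9.2 0.3 19.0
      vertex 12.7 2.9 19.0
    endloop
  endfacet
  facet normal 0.9532 0.3022 0.0000
    outer loop
      vertex 14.0 7.0 0.0
      vertex 12.7 11.1 0.0
      vertex 12.7 11.1 19.0
    endloop
  endfacet
  facet normal 0.9532 0.3022 0.0000
    outer loop
      vertex 14.0 7.0 0.0
      vertex 12.7 11.1 19.0
      vertex 14.0 7.0 19.0
    endloop
  endfacet
  facet normal 0.5963 0.8027 0.0000
    outer loop
      vertex 12.7 11.1 0.0
      vertex 9.2 13.7 0.0
      vertex 9.2 13.7 19.0
    endloop
  endfacet
  facet normal 0.5963 0.8027 0.0000
    outer loop
      vertex 12.7 11.1 0.0
      vertex 9.2 13.7 19.0
      vertex 12.7 11.1 19.0
    endloop
  endfacet
  facet normal 0.0000 1.0000 0.0000
    outer loop
      vertex 9.2 13.7 0.0
      vertex 4.8 13.7 0.0
      vertex 4.8 13.7 19.0
    endloop
  endfacet
  facet normal 0.0000 1.0000 0.0000
    outer loop
      vertex 9.2 13.7 0.0
      vertex 4.8 13.7 19.0
      vertex 9.2 13.7 19.0
    endloop
  endfacet
  facet normal -0.5963 0.8027 0.0000
    outer loop
      vertex 4.8 13.7 0.0
      vertex 1.3 11.1 0.0
      vertex 1.3 11.1 19.0
    endloop
  endfacet
  facet normal -0.5963 0.8027 0.0000
    outer loop
      vertex 4.8 13.7 0.0
      vertex 1.3 11.1 19.0
      vertex 4.8 13.7 19.0
    endloop
  endfacet
  facet normal -0.9532 0.3022 0.0000
    outer loop
      vertex 1.3 11.1 0.0
      vertex 0.0 7.0 0.0
      vertex 0.0 7.0 19.0
    endloop
  endfacet
  facet normal -0.9532 0.3022 0.0000
    outer loop
      vertex 1.3 11.1 0.0
      vertex 0.0 7.0 19.0
      vertex 1.3 11.1 19.0
    endloop
  endfacet
  facet normal -0.9532 -0.3022 0.0000
    outer loop
      vertex 0.0 7.0 0.0
      vertex 1.3 2.9 0.0
      vertex 1.3 2.9 19.0
    endloop
  endfacet
  facet normal -0.9532 -0.3022 0.0000
    outer loop
      vertex 0.0 7.0 0.0
      vertex 1.3 2.9 19.0
      vertex 0.0 7.0 19.0
    endloop
  endfacet
  facet normal -0.5963 -0.8027 0.0000
    outer loop
      vertex 1.3 2.9 0.0
      vertex 4.8 0.3 0.0
      vertex 4.8 0.3 19.0
    endloop
  endfacet
  facet normal -0.5963 -0.8027 0.0000
    outer loop
      vertex 1.3 2.9 0.0
      vertex 4.8 0.3 19.0
      vertex 1.3 2.9 19.0
    endloop
  endfacet
  facet normal 0.0000 -1.0000 0.0000
    outer loop
      vertex 4.8 0.3 0.0
      vertex 9.2 0.3 0.0
      vertex 9.2 0.3 19.0
    endloop
  endfacet
  facet normal 0.0000 -1.0000 0.0000
    outer loop
      vertex 4.8 0.3 0.0
      vertex 9.2 0.3 19.0
      vertex 4.8 0.3 19.0
    endloop
  endfacet
  facet normal 0.5963 -0.8027 0.0000
    outer loop
      vertex 9.2 0.3 0.0
      vertex 12.7 2.9 0.0
      vertex 12.7 2.9 19.0
    endloop
  endfacet
  facet normal 0.5963 -0.8027 0.0000
    outer loop
      vertex 9.2 0.3 0.0
      vertex 12.7 2.9 19.0
      vertex 9.2 0.3 19.0
    endloop
  endfacet
  facet normal 0.9532 -0.3022 0.0000
    outer loop
      vertex 12.7 2.9 0.0
      vertex 14.0 7.0 0.0
      vertex 14.0 7.0 19.0
    endloop
  endfacet
  facet normal 0.9532 -0.3022 0.0000
    outer loop
      vertex 12.7 2.9 0.0
      vertex 14.0 7.0 19.0
      vertex 12.7 2.9 19.0
    endloop
  endfacet
endsolid part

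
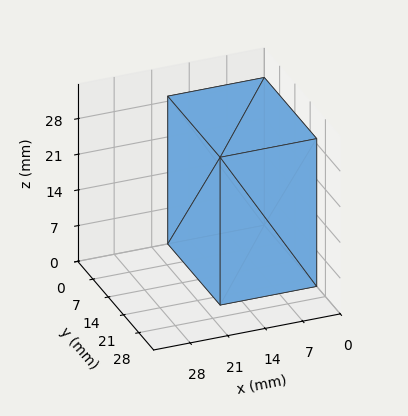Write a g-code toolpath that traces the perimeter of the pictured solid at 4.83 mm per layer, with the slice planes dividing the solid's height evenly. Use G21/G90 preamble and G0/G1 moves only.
Reading the render: the shape is a rectangular box, roughly 18 × 24 mm footprint and 29 mm tall (dimensions read to the nearest mm from the axis ticks). For the g-code, the solid's height is divided into equal slices at the stated Δz and each level perimeter traced with G1 moves after a G0 lift.

; perimeter-only toolpath
G21 ; units = mm
G90 ; absolute positioning
G28 ; home
; layer 1
G0 Z4.83
G0 X0.00 Y0.00
G1 X18.00 Y0.00
G1 X18.00 Y24.00
G1 X0.00 Y24.00
G1 X0.00 Y0.00
; layer 2
G0 Z9.67
G0 X0.00 Y0.00
G1 X18.00 Y0.00
G1 X18.00 Y24.00
G1 X0.00 Y24.00
G1 X0.00 Y0.00
; layer 3
G0 Z14.50
G0 X0.00 Y0.00
G1 X18.00 Y0.00
G1 X18.00 Y24.00
G1 X0.00 Y24.00
G1 X0.00 Y0.00
; layer 4
G0 Z19.33
G0 X0.00 Y0.00
G1 X18.00 Y0.00
G1 X18.00 Y24.00
G1 X0.00 Y24.00
G1 X0.00 Y0.00
; layer 5
G0 Z24.17
G0 X0.00 Y0.00
G1 X18.00 Y0.00
G1 X18.00 Y24.00
G1 X0.00 Y24.00
G1 X0.00 Y0.00
; layer 6
G0 Z29.00
G0 X0.00 Y0.00
G1 X18.00 Y0.00
G1 X18.00 Y24.00
G1 X0.00 Y24.00
G1 X0.00 Y0.00
M2 ; end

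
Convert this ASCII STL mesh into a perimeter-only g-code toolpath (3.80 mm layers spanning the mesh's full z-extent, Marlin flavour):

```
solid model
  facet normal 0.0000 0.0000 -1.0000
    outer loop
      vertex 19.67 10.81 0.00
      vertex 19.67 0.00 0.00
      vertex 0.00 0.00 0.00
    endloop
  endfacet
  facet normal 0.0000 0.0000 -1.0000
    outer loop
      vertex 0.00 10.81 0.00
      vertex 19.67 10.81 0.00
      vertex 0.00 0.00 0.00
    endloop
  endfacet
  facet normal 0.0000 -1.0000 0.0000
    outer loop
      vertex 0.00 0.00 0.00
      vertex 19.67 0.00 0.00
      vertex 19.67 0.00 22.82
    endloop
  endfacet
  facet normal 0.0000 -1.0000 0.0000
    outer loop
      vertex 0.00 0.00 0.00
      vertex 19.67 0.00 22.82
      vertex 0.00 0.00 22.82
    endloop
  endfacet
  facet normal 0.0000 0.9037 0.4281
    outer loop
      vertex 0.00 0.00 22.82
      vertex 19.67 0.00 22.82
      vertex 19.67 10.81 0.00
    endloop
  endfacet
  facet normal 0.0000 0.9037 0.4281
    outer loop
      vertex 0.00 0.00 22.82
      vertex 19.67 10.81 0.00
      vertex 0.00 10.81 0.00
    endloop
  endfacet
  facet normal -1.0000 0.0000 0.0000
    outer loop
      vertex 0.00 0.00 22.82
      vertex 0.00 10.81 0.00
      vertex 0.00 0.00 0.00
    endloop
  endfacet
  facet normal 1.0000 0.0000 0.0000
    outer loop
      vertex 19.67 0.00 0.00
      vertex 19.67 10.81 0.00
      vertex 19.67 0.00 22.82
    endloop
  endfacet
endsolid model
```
; perimeter-only toolpath
G21 ; units = mm
G90 ; absolute positioning
G28 ; home
; layer 1
G0 Z3.80
G0 X0.00 Y0.00
G1 X19.67 Y0.00
G1 X19.67 Y9.01
G1 X0.00 Y9.01
G1 X0.00 Y0.00
; layer 2
G0 Z7.61
G0 X0.00 Y0.00
G1 X19.67 Y0.00
G1 X19.67 Y7.21
G1 X0.00 Y7.21
G1 X0.00 Y0.00
; layer 3
G0 Z11.41
G0 X0.00 Y0.00
G1 X19.67 Y0.00
G1 X19.67 Y5.41
G1 X0.00 Y5.41
G1 X0.00 Y0.00
; layer 4
G0 Z15.21
G0 X0.00 Y0.00
G1 X19.67 Y0.00
G1 X19.67 Y3.60
G1 X0.00 Y3.60
G1 X0.00 Y0.00
; layer 5
G0 Z19.02
G0 X0.00 Y0.00
G1 X19.67 Y0.00
G1 X19.67 Y1.80
G1 X0.00 Y1.80
G1 X0.00 Y0.00
M2 ; end

The solid is a wedge (ramp): 19.7 × 10.8 mm base, rising to 22.8 mm along the y=0 edge and sloping linearly to z=0 at y=10.8. Slicing at Δz = 3.80 mm — 6 equal slices spanning the solid's height, so layer i sits at z = i·h/6 — gives 5 non-empty perimeters. Each is a 4-segment closed polygon; G0 lifts to the layer z and rapids to the start vertex, then G1 traces the edges. The cross-section shrinks linearly with z (the slice at the apex is degenerate and omitted).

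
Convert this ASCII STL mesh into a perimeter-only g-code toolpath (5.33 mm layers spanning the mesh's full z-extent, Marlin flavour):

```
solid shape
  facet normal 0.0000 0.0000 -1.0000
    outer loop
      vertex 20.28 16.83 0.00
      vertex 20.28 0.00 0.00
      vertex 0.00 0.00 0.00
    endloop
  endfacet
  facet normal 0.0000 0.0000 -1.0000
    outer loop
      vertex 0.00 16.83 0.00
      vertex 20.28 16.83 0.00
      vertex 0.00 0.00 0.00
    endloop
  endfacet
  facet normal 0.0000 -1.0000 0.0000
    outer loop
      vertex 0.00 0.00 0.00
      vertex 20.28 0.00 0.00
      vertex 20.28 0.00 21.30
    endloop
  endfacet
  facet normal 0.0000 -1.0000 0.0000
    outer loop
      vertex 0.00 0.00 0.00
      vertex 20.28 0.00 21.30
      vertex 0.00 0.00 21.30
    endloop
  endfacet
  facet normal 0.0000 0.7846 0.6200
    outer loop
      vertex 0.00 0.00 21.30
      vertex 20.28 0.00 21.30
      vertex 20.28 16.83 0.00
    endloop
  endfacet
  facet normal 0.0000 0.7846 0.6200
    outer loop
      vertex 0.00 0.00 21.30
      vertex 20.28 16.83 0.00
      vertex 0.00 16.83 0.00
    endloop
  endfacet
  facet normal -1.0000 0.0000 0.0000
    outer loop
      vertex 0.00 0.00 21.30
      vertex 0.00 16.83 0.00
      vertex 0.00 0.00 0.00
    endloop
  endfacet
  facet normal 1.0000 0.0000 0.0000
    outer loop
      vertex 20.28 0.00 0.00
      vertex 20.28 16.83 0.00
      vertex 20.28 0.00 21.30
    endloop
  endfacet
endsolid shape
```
; perimeter-only toolpath
G21 ; units = mm
G90 ; absolute positioning
G28 ; home
; layer 1
G0 Z5.33
G0 X0.00 Y0.00
G1 X20.28 Y0.00
G1 X20.28 Y12.62
G1 X0.00 Y12.62
G1 X0.00 Y0.00
; layer 2
G0 Z10.65
G0 X0.00 Y0.00
G1 X20.28 Y0.00
G1 X20.28 Y8.41
G1 X0.00 Y8.41
G1 X0.00 Y0.00
; layer 3
G0 Z15.98
G0 X0.00 Y0.00
G1 X20.28 Y0.00
G1 X20.28 Y4.21
G1 X0.00 Y4.21
G1 X0.00 Y0.00
M2 ; end

The solid is a wedge (ramp): 20.3 × 16.8 mm base, rising to 21.3 mm along the y=0 edge and sloping linearly to z=0 at y=16.8. Slicing at Δz = 5.33 mm — 4 equal slices spanning the solid's height, so layer i sits at z = i·h/4 — gives 3 non-empty perimeters. Each is a 4-segment closed polygon; G0 lifts to the layer z and rapids to the start vertex, then G1 traces the edges. The cross-section shrinks linearly with z (the slice at the apex is degenerate and omitted).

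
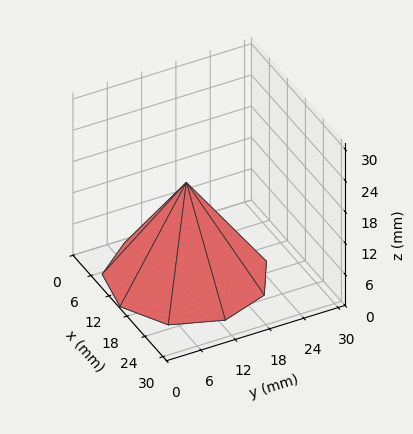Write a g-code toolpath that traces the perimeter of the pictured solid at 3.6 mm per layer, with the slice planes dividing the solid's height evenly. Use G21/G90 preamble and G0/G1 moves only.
Reading the render: the shape is a regular 9-sided pyramid, base circumscribed radius ≈ 13 mm, apex at z ≈ 18 mm (dimensions read to the nearest mm from the axis ticks). For the g-code, the solid's height is divided into equal slices at the stated Δz and each level perimeter traced with G1 moves after a G0 lift.

; perimeter-only toolpath
G21 ; units = mm
G90 ; absolute positioning
G28 ; home
; layer 1
G0 Z3.6
G0 X23.4 Y13.0
G1 X21.0 Y19.7
G1 X14.8 Y23.2
G1 X7.8 Y22.0
G1 X3.2 Y16.5
G1 X3.2 Y9.5
G1 X7.8 Y4.0
G1 X14.8 Y2.8
G1 X21.0 Y6.3
G1 X23.4 Y13.0
; layer 2
G0 Z7.2
G0 X20.8 Y13.0
G1 X19.0 Y18.0
G1 X14.4 Y20.7
G1 X9.1 Y19.8
G1 X5.7 Y15.6
G1 X5.7 Y10.4
G1 X9.1 Y6.2
G1 X14.4 Y5.3
G1 X19.0 Y8.0
G1 X20.8 Y13.0
; layer 3
G0 Z10.8
G0 X18.2 Y13.0
G1 X17.0 Y16.4
G1 X13.9 Y18.1
G1 X10.4 Y17.5
G1 X8.1 Y14.8
G1 X8.1 Y11.2
G1 X10.4 Y8.5
G1 X13.9 Y7.9
G1 X17.0 Y9.6
G1 X18.2 Y13.0
; layer 4
G0 Z14.4
G0 X15.6 Y13.0
G1 X15.0 Y14.7
G1 X13.5 Y15.6
G1 X11.7 Y15.3
G1 X10.6 Y13.9
G1 X10.6 Y12.1
G1 X11.7 Y10.7
G1 X13.5 Y10.4
G1 X15.0 Y11.3
G1 X15.6 Y13.0
M2 ; end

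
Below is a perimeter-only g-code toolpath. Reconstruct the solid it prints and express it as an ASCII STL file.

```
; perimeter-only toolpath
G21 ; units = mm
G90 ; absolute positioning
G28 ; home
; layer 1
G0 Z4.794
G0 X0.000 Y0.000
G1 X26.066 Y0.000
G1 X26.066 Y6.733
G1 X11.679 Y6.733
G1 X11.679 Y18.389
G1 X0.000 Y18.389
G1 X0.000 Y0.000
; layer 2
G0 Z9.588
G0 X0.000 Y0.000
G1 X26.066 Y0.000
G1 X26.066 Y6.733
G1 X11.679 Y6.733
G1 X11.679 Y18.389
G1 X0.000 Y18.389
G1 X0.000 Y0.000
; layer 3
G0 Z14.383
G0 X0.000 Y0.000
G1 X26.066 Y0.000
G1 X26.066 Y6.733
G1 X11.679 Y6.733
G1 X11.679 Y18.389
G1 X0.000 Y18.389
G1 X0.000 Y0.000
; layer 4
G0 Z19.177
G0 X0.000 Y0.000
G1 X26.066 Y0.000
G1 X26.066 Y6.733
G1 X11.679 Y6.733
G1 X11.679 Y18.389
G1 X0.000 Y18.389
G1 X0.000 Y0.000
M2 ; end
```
solid part
  facet normal 0.0000 0.0000 -1.0000
    outer loop
      vertex 26.066 6.733 0.000
      vertex 26.066 0.000 0.000
      vertex 0.000 0.000 0.000
    endloop
  endfacet
  facet normal 0.0000 0.0000 -1.0000
    outer loop
      vertex 11.679 6.733 0.000
      vertex 26.066 6.733 0.000
      vertex 0.000 0.000 0.000
    endloop
  endfacet
  facet normal 0.0000 0.0000 -1.0000
    outer loop
      vertex 11.679 18.389 0.000
      vertex 11.679 6.733 0.000
      vertex 0.000 0.000 0.000
    endloop
  endfacet
  facet normal 0.0000 0.0000 -1.0000
    outer loop
      vertex 0.000 18.389 0.000
      vertex 11.679 18.389 0.000
      vertex 0.000 0.000 0.000
    endloop
  endfacet
  facet normal 0.0000 0.0000 1.0000
    outer loop
      vertex 0.000 0.000 19.177
      vertex 26.066 0.000 19.177
      vertex 26.066 6.733 19.177
    endloop
  endfacet
  facet normal 0.0000 0.0000 1.0000
    outer loop
      vertex 0.000 0.000 19.177
      vertex 26.066 6.733 19.177
      vertex 11.679 6.733 19.177
    endloop
  endfacet
  facet normal 0.0000 0.0000 1.0000
    outer loop
      vertex 0.000 0.000 19.177
      vertex 11.679 6.733 19.177
      vertex 11.679 18.389 19.177
    endloop
  endfacet
  facet normal 0.0000 0.0000 1.0000
    outer loop
      vertex 0.000 0.000 19.177
      vertex 11.679 18.389 19.177
      vertex 0.000 18.389 19.177
    endloop
  endfacet
  facet normal 0.0000 -1.0000 0.0000
    outer loop
      vertex 0.000 0.000 0.000
      vertex 26.066 0.000 0.000
      vertex 26.066 0.000 19.177
    endloop
  endfacet
  facet normal 0.0000 -1.0000 0.0000
    outer loop
      vertex 0.000 0.000 0.000
      vertex 26.066 0.000 19.177
      vertex 0.000 0.000 19.177
    endloop
  endfacet
  facet normal 1.0000 0.0000 0.0000
    outer loop
      vertex 26.066 0.000 0.000
      vertex 26.066 6.733 0.000
      vertex 26.066 6.733 19.177
    endloop
  endfacet
  facet normal 1.0000 0.0000 0.0000
    outer loop
      vertex 26.066 0.000 0.000
      vertex 26.066 6.733 19.177
      vertex 26.066 0.000 19.177
    endloop
  endfacet
  facet normal 0.0000 1.0000 0.0000
    outer loop
      vertex 26.066 6.733 0.000
      vertex 11.679 6.733 0.000
      vertex 11.679 6.733 19.177
    endloop
  endfacet
  facet normal 0.0000 1.0000 0.0000
    outer loop
      vertex 26.066 6.733 0.000
      vertex 11.679 6.733 19.177
      vertex 26.066 6.733 19.177
    endloop
  endfacet
  facet normal 1.0000 0.0000 0.0000
    outer loop
      vertex 11.679 6.733 0.000
      vertex 11.679 18.389 0.000
      vertex 11.679 18.389 19.177
    endloop
  endfacet
  facet normal 1.0000 0.0000 0.0000
    outer loop
      vertex 11.679 6.733 0.000
      vertex 11.679 18.389 19.177
      vertex 11.679 6.733 19.177
    endloop
  endfacet
  facet normal 0.0000 1.0000 0.0000
    outer loop
      vertex 11.679 18.389 0.000
      vertex 0.000 18.389 0.000
      vertex 0.000 18.389 19.177
    endloop
  endfacet
  facet normal 0.0000 1.0000 0.0000
    outer loop
      vertex 11.679 18.389 0.000
      vertex 0.000 18.389 19.177
      vertex 11.679 18.389 19.177
    endloop
  endfacet
  facet normal -1.0000 0.0000 0.0000
    outer loop
      vertex 0.000 18.389 0.000
      vertex 0.000 0.000 0.000
      vertex 0.000 0.000 19.177
    endloop
  endfacet
  facet normal -1.0000 0.0000 0.0000
    outer loop
      vertex 0.000 18.389 0.000
      vertex 0.000 0.000 19.177
      vertex 0.000 18.389 19.177
    endloop
  endfacet
endsolid part

The G0 Z moves step by Δz≈4.794 mm. Every layer's G1 loop is the same polygon, so the solid is a straight extrusion of it from z=0 to z≈19.2. Closing with flat bottom and top caps and triangulating gives 20 facets — an L-shaped prism: outer 26.1 × 18.4 mm, arm thicknesses ≈ 6.73 mm (horizontal) and 11.7 mm (vertical), extruded 19.2 mm in z.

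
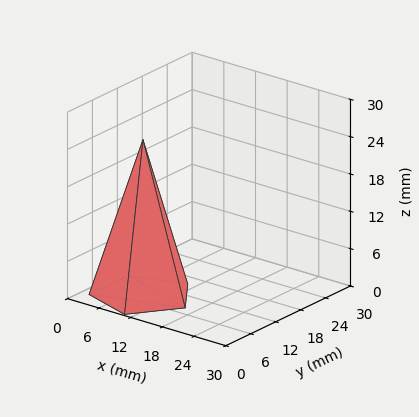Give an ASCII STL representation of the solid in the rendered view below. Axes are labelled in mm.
Reading the render: the shape is a regular 5-sided pyramid, base circumscribed radius ≈ 8 mm, apex at z ≈ 25 mm (dimensions read to the nearest mm from the axis ticks). For the STL, each face is triangulated and given an outward normal.

solid part
  facet normal 0.0000 0.0000 -1.0000
    outer loop
      vertex 1.5 12.7 0.0
      vertex 10.5 15.6 0.0
      vertex 16.0 8.0 0.0
    endloop
  endfacet
  facet normal 0.0000 0.0000 -1.0000
    outer loop
      vertex 1.5 3.3 0.0
      vertex 1.5 12.7 0.0
      vertex 16.0 8.0 0.0
    endloop
  endfacet
  facet normal 0.0000 0.0000 -1.0000
    outer loop
      vertex 10.5 0.4 0.0
      vertex 1.5 3.3 0.0
      vertex 16.0 8.0 0.0
    endloop
  endfacet
  facet normal 0.7842 0.5675 0.2509
    outer loop
      vertex 16.0 8.0 0.0
      vertex 10.5 15.6 0.0
      vertex 8.0 8.0 25.0
    endloop
  endfacet
  facet normal -0.2969 0.9215 0.2504
    outer loop
      vertex 10.5 15.6 0.0
      vertex 1.5 12.7 0.0
      vertex 8.0 8.0 25.0
    endloop
  endfacet
  facet normal -0.9678 0.0000 0.2516
    outer loop
      vertex 1.5 12.7 0.0
      vertex 1.5 3.3 0.0
      vertex 8.0 8.0 25.0
    endloop
  endfacet
  facet normal -0.2969 -0.9215 0.2504
    outer loop
      vertex 1.5 3.3 0.0
      vertex 10.5 0.4 0.0
      vertex 8.0 8.0 25.0
    endloop
  endfacet
  facet normal 0.7842 -0.5675 0.2509
    outer loop
      vertex 10.5 0.4 0.0
      vertex 16.0 8.0 0.0
      vertex 8.0 8.0 25.0
    endloop
  endfacet
endsolid part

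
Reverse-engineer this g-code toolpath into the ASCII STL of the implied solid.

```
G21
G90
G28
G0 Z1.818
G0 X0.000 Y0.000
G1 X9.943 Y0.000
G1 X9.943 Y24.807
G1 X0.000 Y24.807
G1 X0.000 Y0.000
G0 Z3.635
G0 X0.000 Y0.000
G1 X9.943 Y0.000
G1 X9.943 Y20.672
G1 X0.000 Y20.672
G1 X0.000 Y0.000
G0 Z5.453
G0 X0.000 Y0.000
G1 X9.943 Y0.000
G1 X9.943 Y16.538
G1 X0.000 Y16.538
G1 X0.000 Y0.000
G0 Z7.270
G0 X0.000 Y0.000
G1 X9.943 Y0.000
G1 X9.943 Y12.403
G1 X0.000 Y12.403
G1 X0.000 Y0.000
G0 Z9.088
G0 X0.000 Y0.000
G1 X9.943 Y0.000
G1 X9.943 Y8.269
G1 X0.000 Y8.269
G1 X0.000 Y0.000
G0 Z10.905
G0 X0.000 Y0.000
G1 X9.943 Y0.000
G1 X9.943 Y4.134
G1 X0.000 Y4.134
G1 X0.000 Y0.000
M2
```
solid part
  facet normal 0.0000 0.0000 -1.0000
    outer loop
      vertex 9.943 28.941 0.000
      vertex 9.943 0.000 0.000
      vertex 0.000 0.000 0.000
    endloop
  endfacet
  facet normal 0.0000 0.0000 -1.0000
    outer loop
      vertex 0.000 28.941 0.000
      vertex 9.943 28.941 0.000
      vertex 0.000 0.000 0.000
    endloop
  endfacet
  facet normal 0.0000 -1.0000 0.0000
    outer loop
      vertex 0.000 0.000 0.000
      vertex 9.943 0.000 0.000
      vertex 9.943 0.000 12.723
    endloop
  endfacet
  facet normal 0.0000 -1.0000 0.0000
    outer loop
      vertex 0.000 0.000 0.000
      vertex 9.943 0.000 12.723
      vertex 0.000 0.000 12.723
    endloop
  endfacet
  facet normal 0.0000 0.4024 0.9154
    outer loop
      vertex 0.000 0.000 12.723
      vertex 9.943 0.000 12.723
      vertex 9.943 28.941 0.000
    endloop
  endfacet
  facet normal 0.0000 0.4024 0.9154
    outer loop
      vertex 0.000 0.000 12.723
      vertex 9.943 28.941 0.000
      vertex 0.000 28.941 0.000
    endloop
  endfacet
  facet normal -1.0000 0.0000 0.0000
    outer loop
      vertex 0.000 0.000 12.723
      vertex 0.000 28.941 0.000
      vertex 0.000 0.000 0.000
    endloop
  endfacet
  facet normal 1.0000 0.0000 0.0000
    outer loop
      vertex 9.943 0.000 0.000
      vertex 9.943 28.941 0.000
      vertex 9.943 0.000 12.723
    endloop
  endfacet
endsolid part

The G0 Z moves step by Δz≈1.818 mm. The G1 loops shrink linearly with z, so the solid tapers from its base footprint up to z≈12.7. Closing with a flat bottom cap and the tapered top and triangulating gives 8 facets — a wedge (ramp): 9.94 × 28.9 mm base, rising to 12.7 mm along the y=0 edge and sloping linearly to z=0 at y=28.9.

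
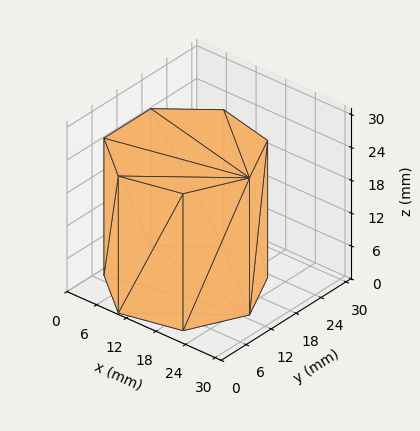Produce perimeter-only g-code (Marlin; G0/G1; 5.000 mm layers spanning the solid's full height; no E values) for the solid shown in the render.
Reading the render: the shape is a regular 7-sided prism (a cylinder approximated with 7 flat sides), circumscribed radius ≈ 13 mm, height ≈ 25 mm (dimensions read to the nearest mm from the axis ticks). For the g-code, the solid's height is divided into equal slices at the stated Δz and each level perimeter traced with G1 moves after a G0 lift.

; perimeter-only toolpath
G21 ; units = mm
G90 ; absolute positioning
G28 ; home
; layer 1
G0 Z5.000
G0 X26.000 Y13.000
G1 X21.105 Y23.164
G1 X10.107 Y25.674
G1 X1.287 Y18.640
G1 X1.287 Y7.360
G1 X10.107 Y0.326
G1 X21.105 Y2.836
G1 X26.000 Y13.000
; layer 2
G0 Z10.000
G0 X26.000 Y13.000
G1 X21.105 Y23.164
G1 X10.107 Y25.674
G1 X1.287 Y18.640
G1 X1.287 Y7.360
G1 X10.107 Y0.326
G1 X21.105 Y2.836
G1 X26.000 Y13.000
; layer 3
G0 Z15.000
G0 X26.000 Y13.000
G1 X21.105 Y23.164
G1 X10.107 Y25.674
G1 X1.287 Y18.640
G1 X1.287 Y7.360
G1 X10.107 Y0.326
G1 X21.105 Y2.836
G1 X26.000 Y13.000
; layer 4
G0 Z20.000
G0 X26.000 Y13.000
G1 X21.105 Y23.164
G1 X10.107 Y25.674
G1 X1.287 Y18.640
G1 X1.287 Y7.360
G1 X10.107 Y0.326
G1 X21.105 Y2.836
G1 X26.000 Y13.000
; layer 5
G0 Z25.000
G0 X26.000 Y13.000
G1 X21.105 Y23.164
G1 X10.107 Y25.674
G1 X1.287 Y18.640
G1 X1.287 Y7.360
G1 X10.107 Y0.326
G1 X21.105 Y2.836
G1 X26.000 Y13.000
M2 ; end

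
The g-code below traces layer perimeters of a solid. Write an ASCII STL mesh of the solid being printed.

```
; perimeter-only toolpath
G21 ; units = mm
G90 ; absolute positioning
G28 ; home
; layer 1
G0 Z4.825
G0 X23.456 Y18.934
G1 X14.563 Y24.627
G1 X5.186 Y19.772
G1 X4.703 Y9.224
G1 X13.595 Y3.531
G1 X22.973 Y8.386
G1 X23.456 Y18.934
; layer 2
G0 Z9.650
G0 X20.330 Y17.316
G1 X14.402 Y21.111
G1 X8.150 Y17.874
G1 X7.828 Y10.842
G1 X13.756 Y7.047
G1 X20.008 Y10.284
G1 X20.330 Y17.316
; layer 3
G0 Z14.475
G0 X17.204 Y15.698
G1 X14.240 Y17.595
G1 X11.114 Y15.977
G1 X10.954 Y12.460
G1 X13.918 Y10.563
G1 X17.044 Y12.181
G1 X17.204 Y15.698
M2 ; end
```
solid part
  facet normal 0.0000 0.0000 -1.0000
    outer loop
      vertex 2.221 21.669 0.000
      vertex 14.724 28.143 0.000
      vertex 26.581 20.553 0.000
    endloop
  endfacet
  facet normal 0.0000 0.0000 -1.0000
    outer loop
      vertex 1.577 7.605 0.000
      vertex 2.221 21.669 0.000
      vertex 26.581 20.553 0.000
    endloop
  endfacet
  facet normal 0.0000 0.0000 -1.0000
    outer loop
      vertex 13.434 0.015 0.000
      vertex 1.577 7.605 0.000
      vertex 26.581 20.553 0.000
    endloop
  endfacet
  facet normal 0.0000 0.0000 -1.0000
    outer loop
      vertex 25.937 6.489 0.000
      vertex 13.434 0.015 0.000
      vertex 26.581 20.553 0.000
    endloop
  endfacet
  facet normal 0.4558 0.7120 0.5341
    outer loop
      vertex 26.581 20.553 0.000
      vertex 14.724 28.143 0.000
      vertex 14.079 14.079 19.300
    endloop
  endfacet
  facet normal -0.3887 0.7508 0.5341
    outer loop
      vertex 14.724 28.143 0.000
      vertex 2.221 21.669 0.000
      vertex 14.079 14.079 19.300
    endloop
  endfacet
  facet normal -0.8445 0.0387 0.5341
    outer loop
      vertex 2.221 21.669 0.000
      vertex 1.577 7.605 0.000
      vertex 14.079 14.079 19.300
    endloop
  endfacet
  facet normal -0.4558 -0.7120 0.5341
    outer loop
      vertex 1.577 7.605 0.000
      vertex 13.434 0.015 0.000
      vertex 14.079 14.079 19.300
    endloop
  endfacet
  facet normal 0.3887 -0.7508 0.5341
    outer loop
      vertex 13.434 0.015 0.000
      vertex 25.937 6.489 0.000
      vertex 14.079 14.079 19.300
    endloop
  endfacet
  facet normal 0.8445 -0.0387 0.5341
    outer loop
      vertex 25.937 6.489 0.000
      vertex 26.581 20.553 0.000
      vertex 14.079 14.079 19.300
    endloop
  endfacet
endsolid part

The G0 Z moves step by Δz≈4.825 mm. The G1 loops shrink linearly with z, so the solid tapers from its base footprint up to z≈19.3. Closing with a flat bottom cap and the tapered top and triangulating gives 10 facets — a regular 6-sided pyramid, base circumscribed radius ≈ 14.1 mm, apex at z ≈ 19.3 mm.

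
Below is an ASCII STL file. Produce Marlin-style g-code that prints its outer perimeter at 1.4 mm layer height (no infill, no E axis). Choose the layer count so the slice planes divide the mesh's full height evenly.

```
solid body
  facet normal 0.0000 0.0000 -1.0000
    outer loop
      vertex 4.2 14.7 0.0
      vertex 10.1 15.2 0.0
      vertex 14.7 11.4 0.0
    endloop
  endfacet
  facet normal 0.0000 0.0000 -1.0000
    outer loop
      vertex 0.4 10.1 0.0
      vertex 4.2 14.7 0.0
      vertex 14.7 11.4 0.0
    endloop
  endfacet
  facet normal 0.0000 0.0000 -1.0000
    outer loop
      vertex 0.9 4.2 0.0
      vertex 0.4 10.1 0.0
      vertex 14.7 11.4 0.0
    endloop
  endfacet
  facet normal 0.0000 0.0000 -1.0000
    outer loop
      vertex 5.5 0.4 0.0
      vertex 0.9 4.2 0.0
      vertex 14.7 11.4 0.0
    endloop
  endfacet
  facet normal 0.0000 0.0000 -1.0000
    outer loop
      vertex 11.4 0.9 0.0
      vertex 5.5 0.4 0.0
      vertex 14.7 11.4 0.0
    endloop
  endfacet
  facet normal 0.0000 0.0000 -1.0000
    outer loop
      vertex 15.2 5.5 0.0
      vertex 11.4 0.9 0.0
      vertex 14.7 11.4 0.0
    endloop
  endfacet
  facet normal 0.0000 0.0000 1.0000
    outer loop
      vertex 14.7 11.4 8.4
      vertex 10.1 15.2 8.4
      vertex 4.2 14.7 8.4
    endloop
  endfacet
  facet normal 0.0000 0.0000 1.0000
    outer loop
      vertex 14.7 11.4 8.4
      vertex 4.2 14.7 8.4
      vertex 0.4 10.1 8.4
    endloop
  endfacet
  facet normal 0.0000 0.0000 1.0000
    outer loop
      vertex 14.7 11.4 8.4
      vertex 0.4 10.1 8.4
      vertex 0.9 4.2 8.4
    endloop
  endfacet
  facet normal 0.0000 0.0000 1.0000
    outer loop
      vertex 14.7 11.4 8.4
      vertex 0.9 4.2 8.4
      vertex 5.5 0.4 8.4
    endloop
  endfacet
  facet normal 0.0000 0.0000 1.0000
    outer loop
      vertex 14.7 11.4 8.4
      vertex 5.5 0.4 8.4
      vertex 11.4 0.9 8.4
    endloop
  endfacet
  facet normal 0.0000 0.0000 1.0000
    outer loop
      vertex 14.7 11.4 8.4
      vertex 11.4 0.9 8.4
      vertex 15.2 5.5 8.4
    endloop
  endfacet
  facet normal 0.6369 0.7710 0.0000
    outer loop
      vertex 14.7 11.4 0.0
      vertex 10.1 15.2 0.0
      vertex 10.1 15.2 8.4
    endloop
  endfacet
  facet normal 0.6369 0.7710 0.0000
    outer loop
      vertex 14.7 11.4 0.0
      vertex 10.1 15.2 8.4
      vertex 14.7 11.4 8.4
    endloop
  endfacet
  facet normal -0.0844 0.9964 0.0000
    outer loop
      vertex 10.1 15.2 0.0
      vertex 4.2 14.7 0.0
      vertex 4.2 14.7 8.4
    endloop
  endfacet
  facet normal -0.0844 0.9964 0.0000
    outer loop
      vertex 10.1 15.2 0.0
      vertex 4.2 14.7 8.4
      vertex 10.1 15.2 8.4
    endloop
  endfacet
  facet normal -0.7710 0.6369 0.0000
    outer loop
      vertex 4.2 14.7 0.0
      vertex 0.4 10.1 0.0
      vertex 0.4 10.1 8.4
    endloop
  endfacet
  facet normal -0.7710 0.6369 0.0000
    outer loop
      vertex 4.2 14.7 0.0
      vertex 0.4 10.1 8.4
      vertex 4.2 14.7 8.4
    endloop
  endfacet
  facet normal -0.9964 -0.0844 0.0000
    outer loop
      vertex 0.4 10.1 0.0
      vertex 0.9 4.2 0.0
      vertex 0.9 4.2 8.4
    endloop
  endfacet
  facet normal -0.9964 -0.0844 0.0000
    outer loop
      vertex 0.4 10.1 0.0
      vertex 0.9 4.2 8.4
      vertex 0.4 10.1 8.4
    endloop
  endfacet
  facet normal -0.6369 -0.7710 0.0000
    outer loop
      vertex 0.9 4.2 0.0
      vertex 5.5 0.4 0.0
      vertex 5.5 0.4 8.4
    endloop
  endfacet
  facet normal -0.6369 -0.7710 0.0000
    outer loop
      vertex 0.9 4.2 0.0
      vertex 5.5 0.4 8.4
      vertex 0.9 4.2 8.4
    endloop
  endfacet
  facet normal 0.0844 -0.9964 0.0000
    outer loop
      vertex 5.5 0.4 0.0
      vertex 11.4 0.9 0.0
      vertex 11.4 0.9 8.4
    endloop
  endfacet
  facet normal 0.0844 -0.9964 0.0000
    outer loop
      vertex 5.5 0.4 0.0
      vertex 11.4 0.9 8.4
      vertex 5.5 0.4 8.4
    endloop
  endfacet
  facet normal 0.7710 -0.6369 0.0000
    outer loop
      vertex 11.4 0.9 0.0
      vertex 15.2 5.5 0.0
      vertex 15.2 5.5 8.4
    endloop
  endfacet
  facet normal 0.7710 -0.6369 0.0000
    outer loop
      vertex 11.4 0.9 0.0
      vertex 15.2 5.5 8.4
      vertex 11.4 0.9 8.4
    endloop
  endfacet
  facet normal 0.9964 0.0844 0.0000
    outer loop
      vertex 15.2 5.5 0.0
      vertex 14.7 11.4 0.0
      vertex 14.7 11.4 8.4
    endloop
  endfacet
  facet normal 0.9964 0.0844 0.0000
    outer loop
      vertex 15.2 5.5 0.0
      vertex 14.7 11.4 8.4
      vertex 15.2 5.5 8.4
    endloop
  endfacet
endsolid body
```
; perimeter-only toolpath
G21 ; units = mm
G90 ; absolute positioning
G28 ; home
; layer 1
G0 Z1.4
G0 X14.7 Y11.4
G1 X10.1 Y15.2
G1 X4.2 Y14.7
G1 X0.4 Y10.1
G1 X0.9 Y4.2
G1 X5.5 Y0.4
G1 X11.4 Y0.9
G1 X15.2 Y5.5
G1 X14.7 Y11.4
; layer 2
G0 Z2.8
G0 X14.7 Y11.4
G1 X10.1 Y15.2
G1 X4.2 Y14.7
G1 X0.4 Y10.1
G1 X0.9 Y4.2
G1 X5.5 Y0.4
G1 X11.4 Y0.9
G1 X15.2 Y5.5
G1 X14.7 Y11.4
; layer 3
G0 Z4.2
G0 X14.7 Y11.4
G1 X10.1 Y15.2
G1 X4.2 Y14.7
G1 X0.4 Y10.1
G1 X0.9 Y4.2
G1 X5.5 Y0.4
G1 X11.4 Y0.9
G1 X15.2 Y5.5
G1 X14.7 Y11.4
; layer 4
G0 Z5.6
G0 X14.7 Y11.4
G1 X10.1 Y15.2
G1 X4.2 Y14.7
G1 X0.4 Y10.1
G1 X0.9 Y4.2
G1 X5.5 Y0.4
G1 X11.4 Y0.9
G1 X15.2 Y5.5
G1 X14.7 Y11.4
; layer 5
G0 Z7.0
G0 X14.7 Y11.4
G1 X10.1 Y15.2
G1 X4.2 Y14.7
G1 X0.4 Y10.1
G1 X0.9 Y4.2
G1 X5.5 Y0.4
G1 X11.4 Y0.9
G1 X15.2 Y5.5
G1 X14.7 Y11.4
; layer 6
G0 Z8.4
G0 X14.7 Y11.4
G1 X10.1 Y15.2
G1 X4.2 Y14.7
G1 X0.4 Y10.1
G1 X0.9 Y4.2
G1 X5.5 Y0.4
G1 X11.4 Y0.9
G1 X15.2 Y5.5
G1 X14.7 Y11.4
M2 ; end

The solid is a regular 8-sided prism (a cylinder approximated with 8 flat sides), circumscribed radius ≈ 7.8 mm, height ≈ 8.4 mm. Slicing at Δz = 1.4 mm — 6 equal slices spanning the solid's height, so layer i sits at z = i·h/6 — gives 6 non-empty perimeters. Each is a 8-segment closed polygon; G0 lifts to the layer z and rapids to the start vertex, then G1 traces the edges.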